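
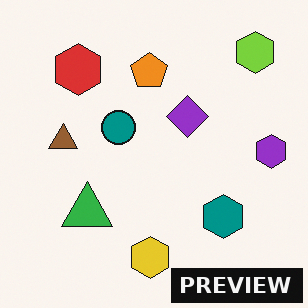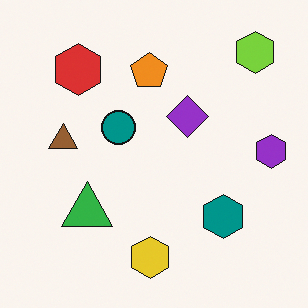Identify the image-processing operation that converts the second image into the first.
This is the original image watermarked with the text "PREVIEW" in the lower-right corner.

A dark label reading "PREVIEW" appears in the lower-right corner.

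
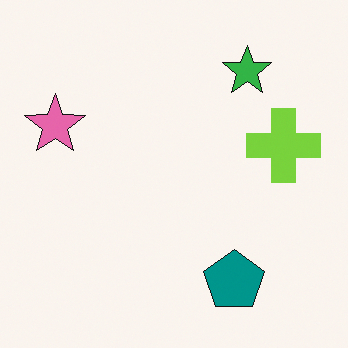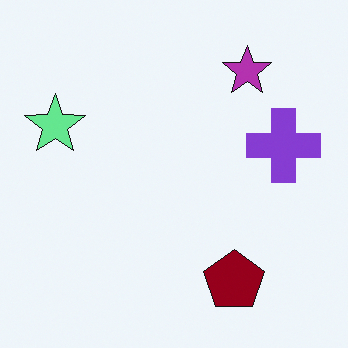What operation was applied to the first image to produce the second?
It was hue-shifted by a large amount.

Every shape's color has rotated by the same amount around the hue wheel — a uniform hue shift.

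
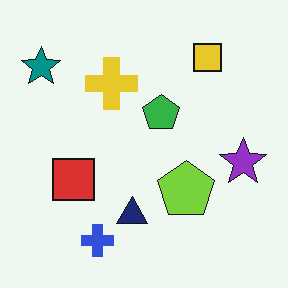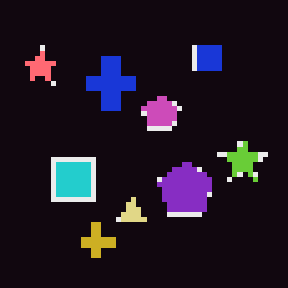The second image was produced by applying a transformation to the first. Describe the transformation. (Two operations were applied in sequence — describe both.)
The transformation is: color-inverted (negative), then lightly pixelated (a mild mosaic effect).

The light background has become dark and every shape's color is its complement — a photographic negative. Shapes are reduced to large square blocks; fine edges and outlines are lost — a downscale-then-upscale (mosaic) effect.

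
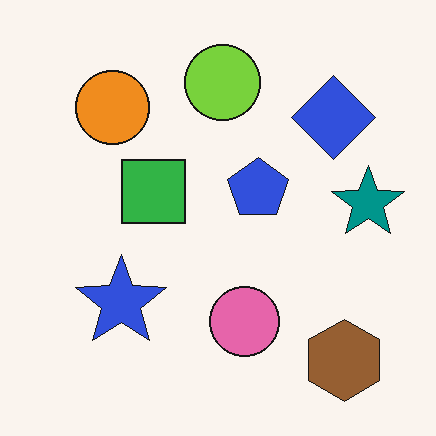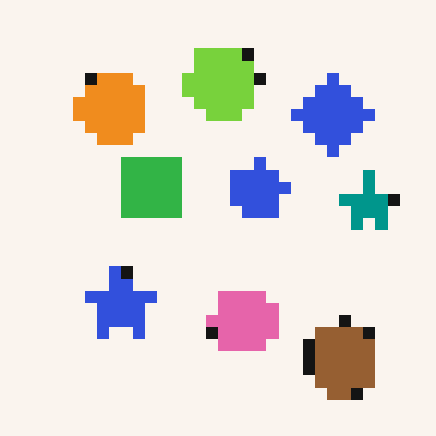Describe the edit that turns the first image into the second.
The transformation is: heavily pixelated into large blocks.

Shapes are reduced to large square blocks; fine edges and outlines are lost — a downscale-then-upscale (mosaic) effect.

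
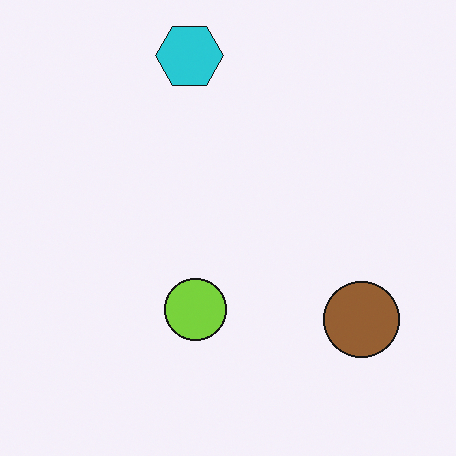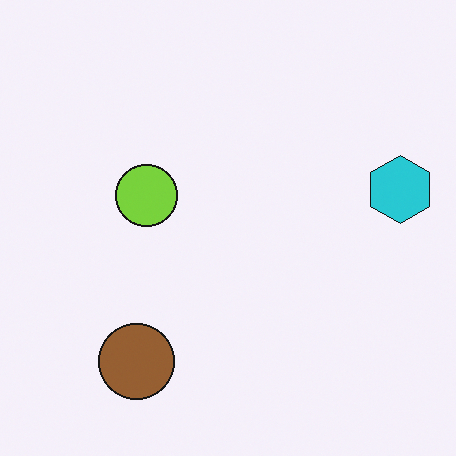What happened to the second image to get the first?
Rotated 90° counter-clockwise.

The cyan hexagon sits in the right of the second image and the top of the first — consistent with a whole-image 90° counter-clockwise rotation.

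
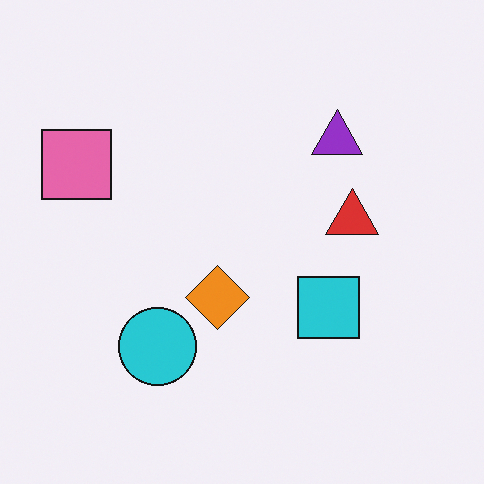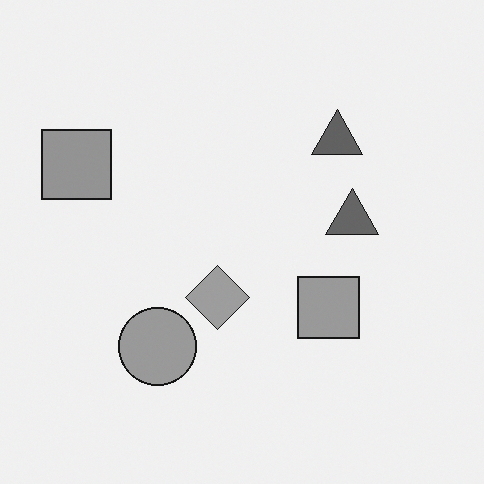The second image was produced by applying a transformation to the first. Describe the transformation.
The transformation is: converted to grayscale.

All color is removed — every shape is now a shade of grey.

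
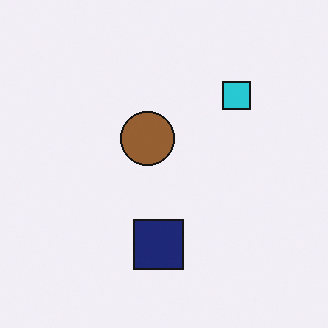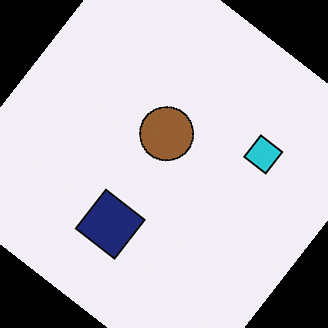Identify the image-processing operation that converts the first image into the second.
This is the original image rotated clockwise by a large amount — several tens of degrees.

Every shape is tilted by the same angle and the image corners show triangular fill wedges — a whole-image rotation by a non-right angle.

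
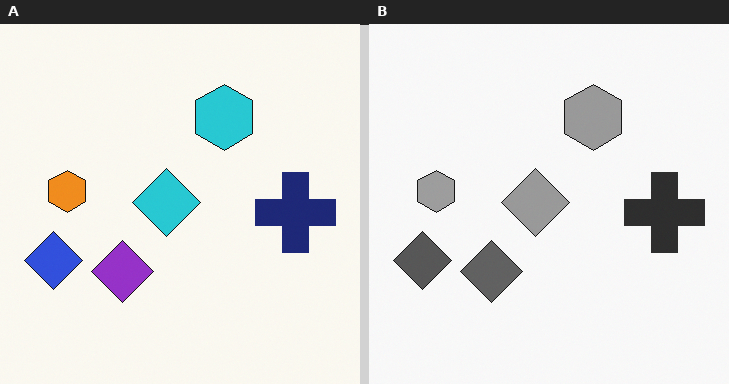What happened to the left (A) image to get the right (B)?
The right (B) image is the left (A) converted to grayscale.

All color is removed — every shape is now a shade of grey.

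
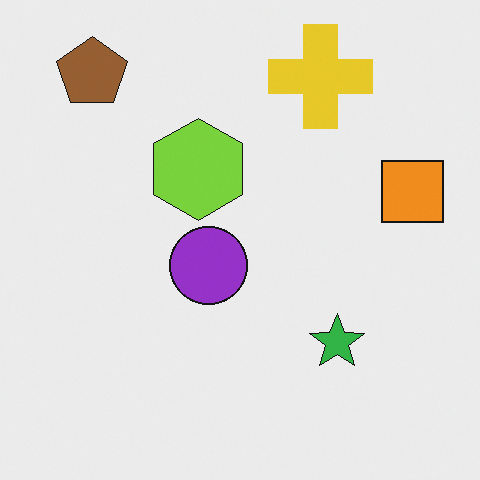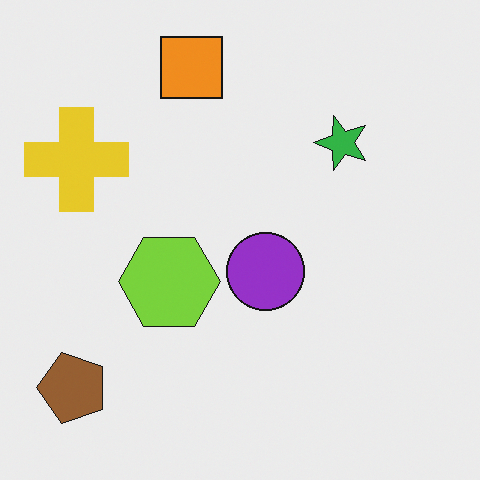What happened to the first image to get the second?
This is the original image rotated 90° counter-clockwise.

The brown pentagon sits in the top-left of the first image and the bottom-left of the second — consistent with a whole-image 90° counter-clockwise rotation.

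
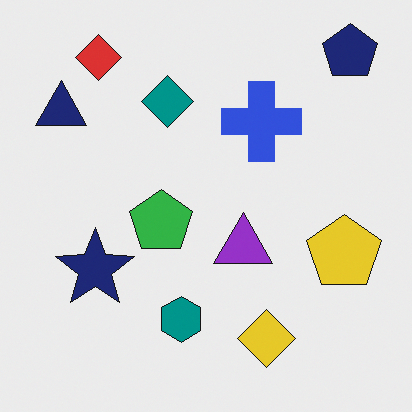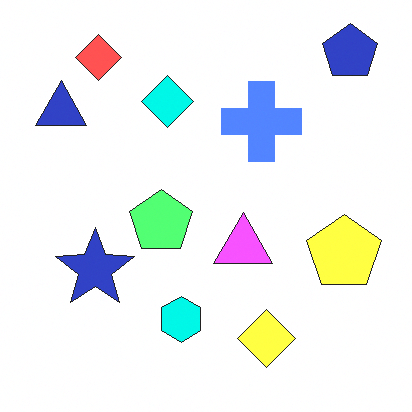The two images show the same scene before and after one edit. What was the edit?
It was noticeably brightened.

Every pixel — background and shapes alike — is uniformly brightened.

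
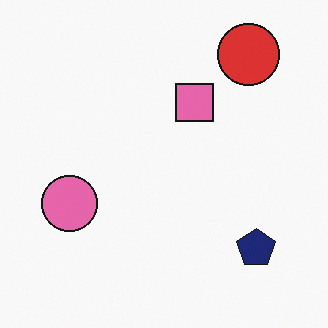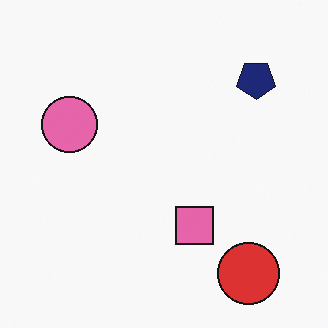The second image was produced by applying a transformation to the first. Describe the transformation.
It was flipped vertically (top ↔ bottom).

The red circle is in the top-right of the first image and the bottom-right of the second — shapes on opposite sides of the horizontal midline have swapped in a mirror flip.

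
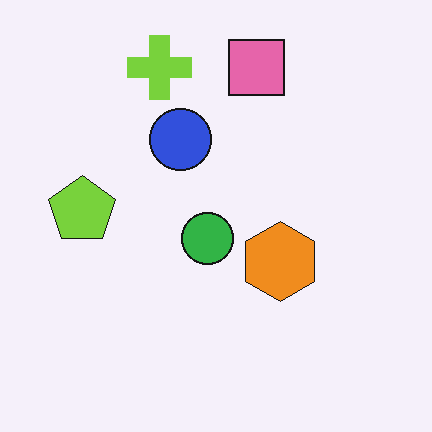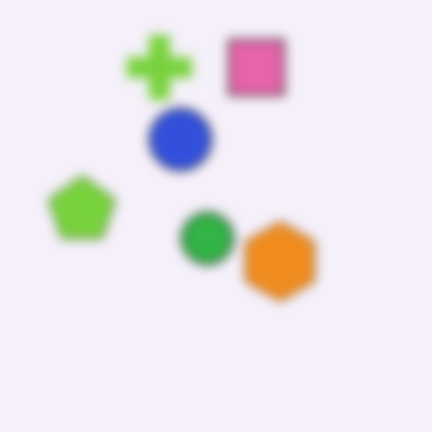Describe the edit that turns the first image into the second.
Strongly gaussian-blurred.

Shape edges and outlines are uniformly softened across the whole image.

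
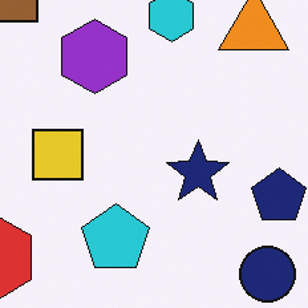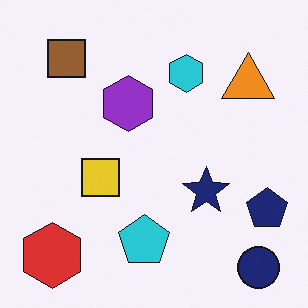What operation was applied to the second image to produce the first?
This is the original image cropped slightly and scaled back up.

The visible shapes are larger and the field of view is narrower; shapes near the original edges may be partly or wholly outside the frame — a crop-and-rescale.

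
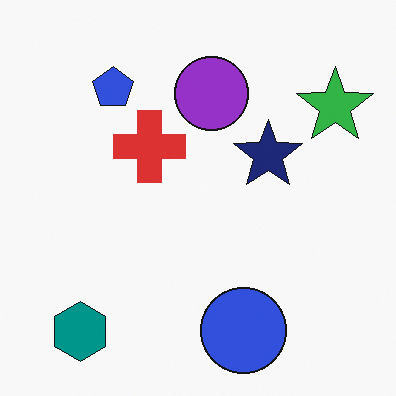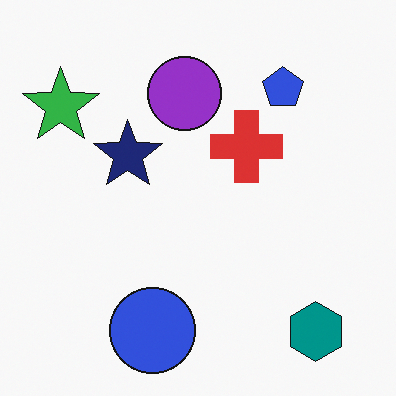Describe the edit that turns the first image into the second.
The second image is the first flipped horizontally (left ↔ right).

The green star is in the top-right of the first image and the top-left of the second — shapes on opposite sides of the vertical midline have swapped in a mirror flip.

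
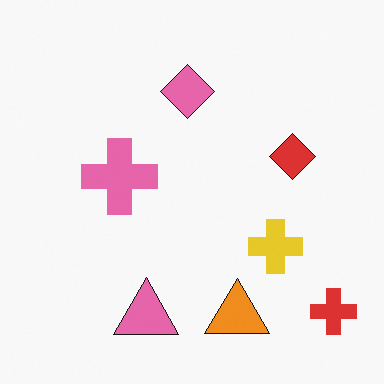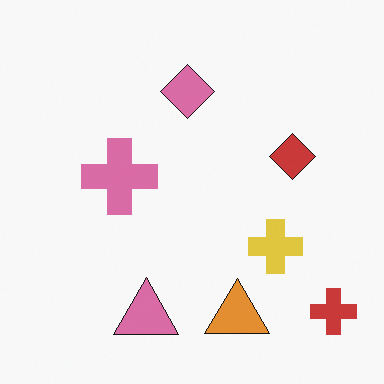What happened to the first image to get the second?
The image was slightly desaturated.

All colors are more muted and greyish — a global saturation change.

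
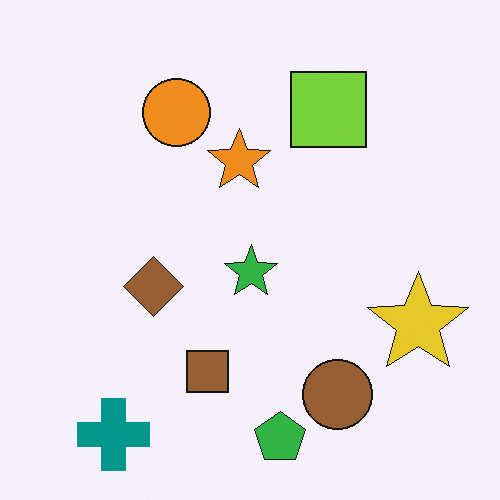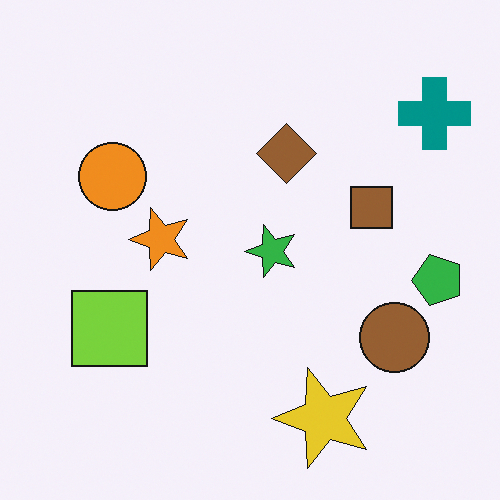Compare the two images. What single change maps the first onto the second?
The image was transposed (reflected across the top-left ↔ bottom-right diagonal).

Shapes have swapped their row and column positions — what was in the top-right is now in the bottom-left — a diagonal reflection.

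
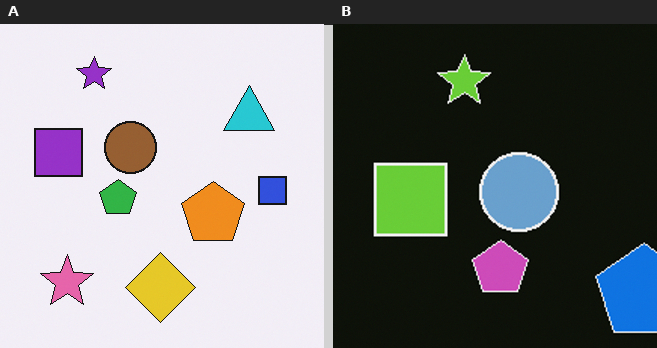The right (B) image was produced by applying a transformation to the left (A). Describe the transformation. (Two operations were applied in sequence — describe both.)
Cropped to a modestly smaller region and rescaled, then color-inverted (negative).

The visible shapes are larger and the field of view is narrower; shapes near the original edges may be partly or wholly outside the frame — a crop-and-rescale. The light background has become dark and every shape's color is its complement — a photographic negative.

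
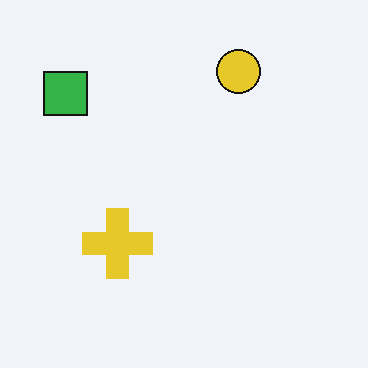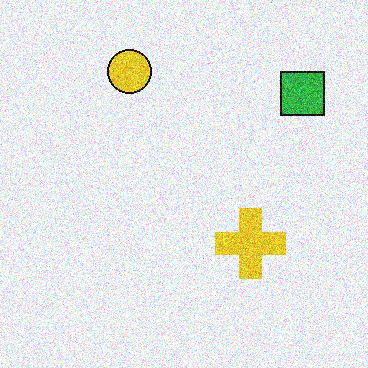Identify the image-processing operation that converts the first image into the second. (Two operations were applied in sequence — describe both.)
The second image is the first degraded with a thick layer of grain, then flipped horizontally (left ↔ right).

Random speckle covers the whole image, including the flat background. The green square is in the top-left of the first image and the top-right of the second — shapes on opposite sides of the vertical midline have swapped in a mirror flip.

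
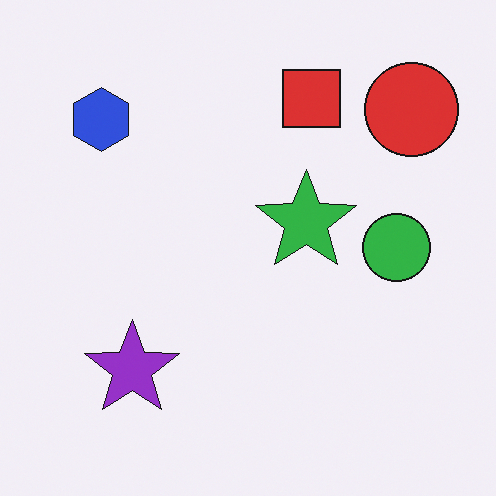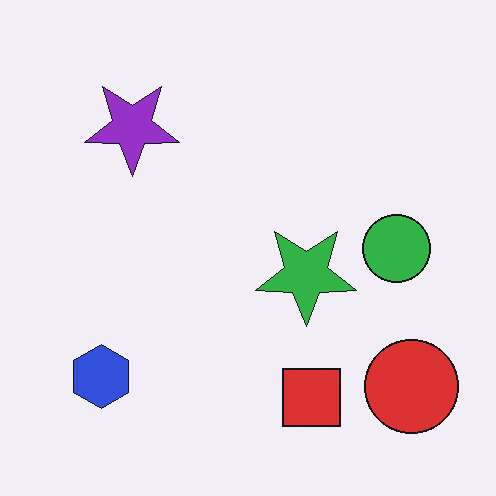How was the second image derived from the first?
This is the original image flipped vertically (top ↔ bottom).

The red square is in the top of the first image and the bottom of the second — shapes on opposite sides of the horizontal midline have swapped in a mirror flip.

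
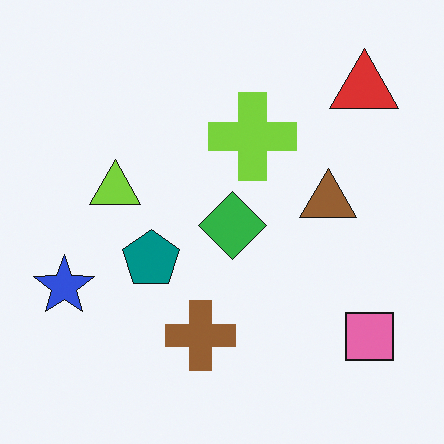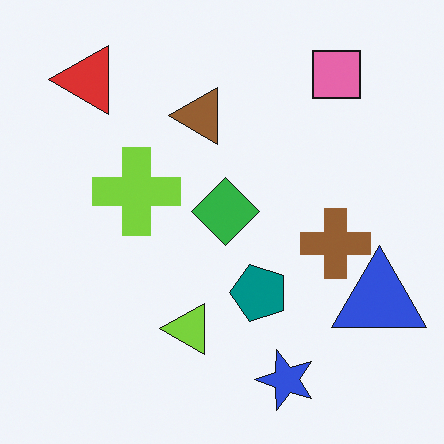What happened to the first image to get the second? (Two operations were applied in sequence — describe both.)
It was rotated 90° counter-clockwise, then overlaid with an additional blue triangle.

The red triangle sits in the top-right of the first image and the top-left of the second — consistent with a whole-image 90° counter-clockwise rotation. A blue triangle appears in the second image that is absent from the first.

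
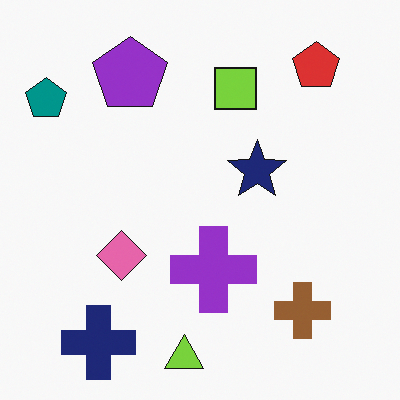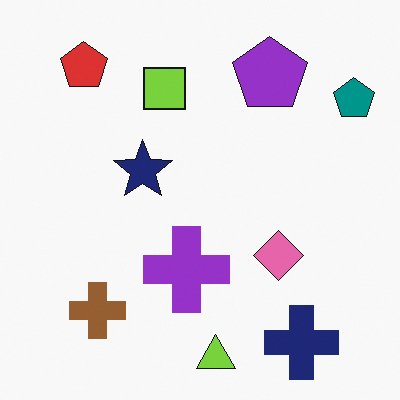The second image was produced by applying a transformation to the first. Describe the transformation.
The second image is the first flipped horizontally (left ↔ right).

The teal pentagon is in the top-left of the first image and the top-right of the second — shapes on opposite sides of the vertical midline have swapped in a mirror flip.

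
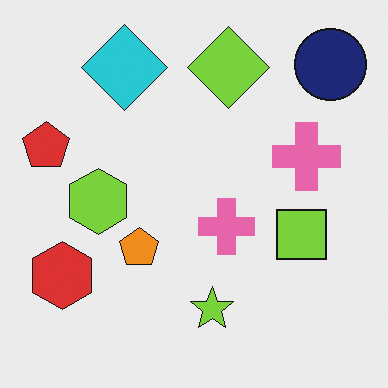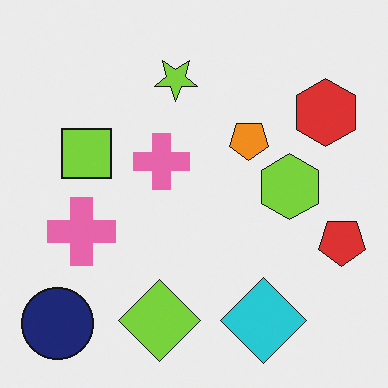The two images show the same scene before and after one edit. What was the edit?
The image was rotated 180°.

The navy circle sits in the top-right of the first image and the bottom-left of the second — consistent with a whole-image 180° rotation.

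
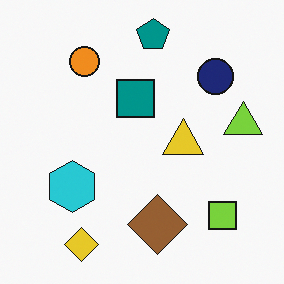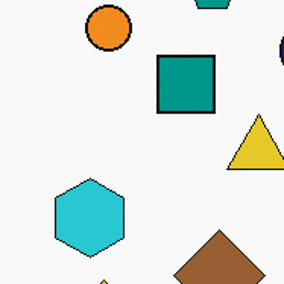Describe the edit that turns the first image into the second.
The image was cropped to a modestly smaller region and rescaled.

The visible shapes are larger and the field of view is narrower; shapes near the original edges may be partly or wholly outside the frame — a crop-and-rescale.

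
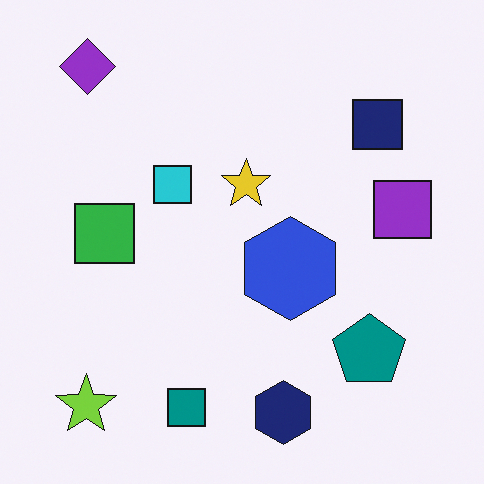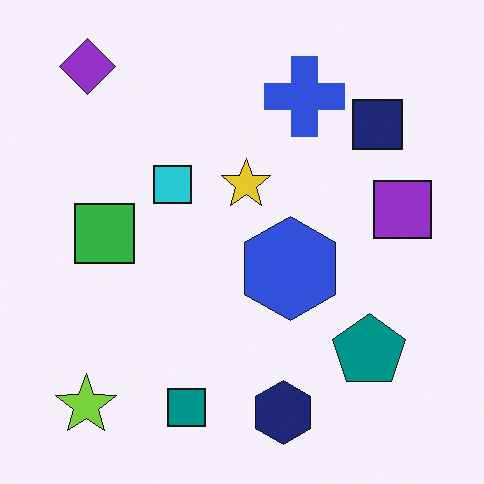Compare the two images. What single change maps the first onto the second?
The second image is the first overlaid with an additional blue cross.

A blue cross appears in the second image that is absent from the first.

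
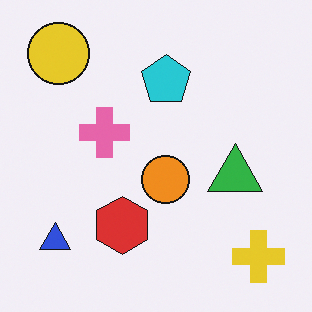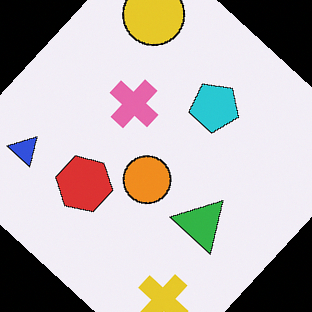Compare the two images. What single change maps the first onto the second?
It was rotated clockwise by a large amount — several tens of degrees.

Every shape is tilted by the same angle and the image corners show triangular fill wedges — a whole-image rotation by a non-right angle.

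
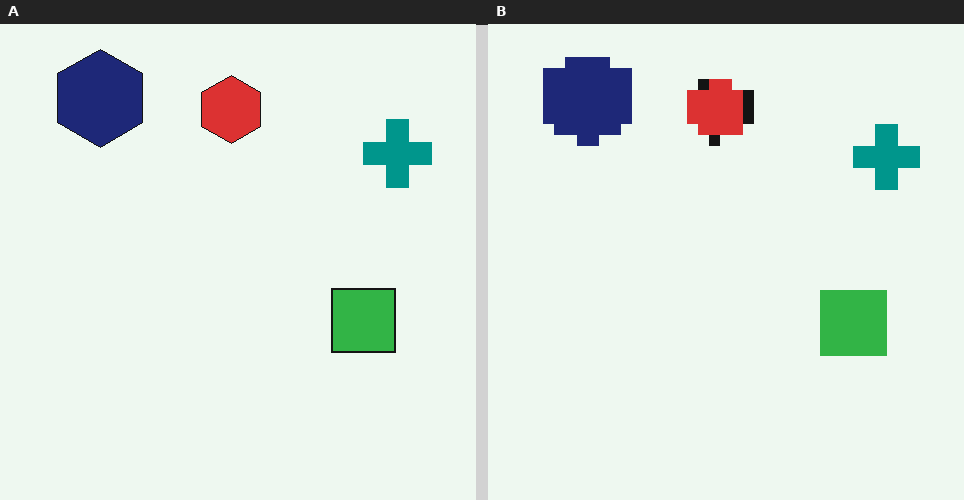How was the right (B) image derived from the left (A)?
The image was heavily pixelated into large blocks.

Shapes are reduced to large square blocks; fine edges and outlines are lost — a downscale-then-upscale (mosaic) effect.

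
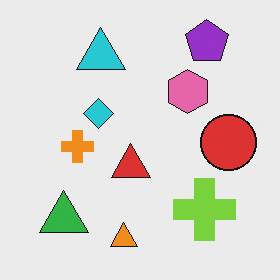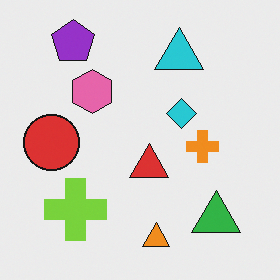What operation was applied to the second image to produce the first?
This is the original image flipped horizontally (left ↔ right).

The red circle is in the left of the second image and the right of the first — shapes on opposite sides of the vertical midline have swapped in a mirror flip.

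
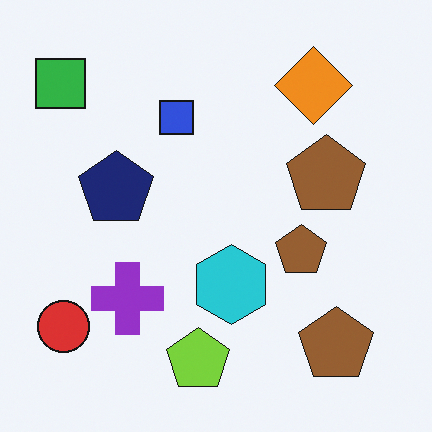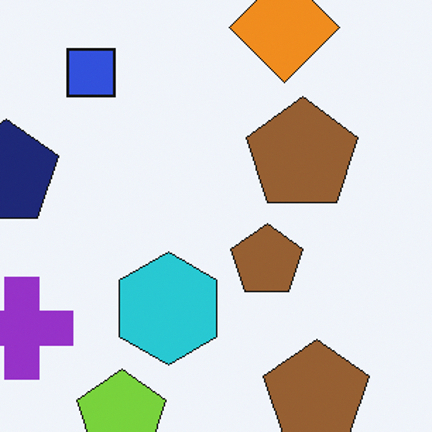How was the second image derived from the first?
The transformation is: cropped slightly and scaled back up.

The visible shapes are larger and the field of view is narrower; shapes near the original edges may be partly or wholly outside the frame — a crop-and-rescale.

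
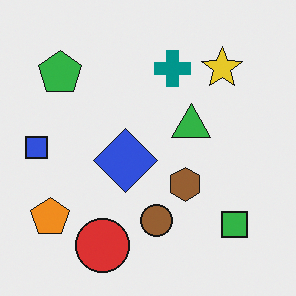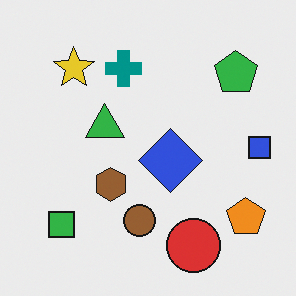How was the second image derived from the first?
The transformation is: flipped horizontally (left ↔ right).

The blue square is in the left of the first image and the right of the second — shapes on opposite sides of the vertical midline have swapped in a mirror flip.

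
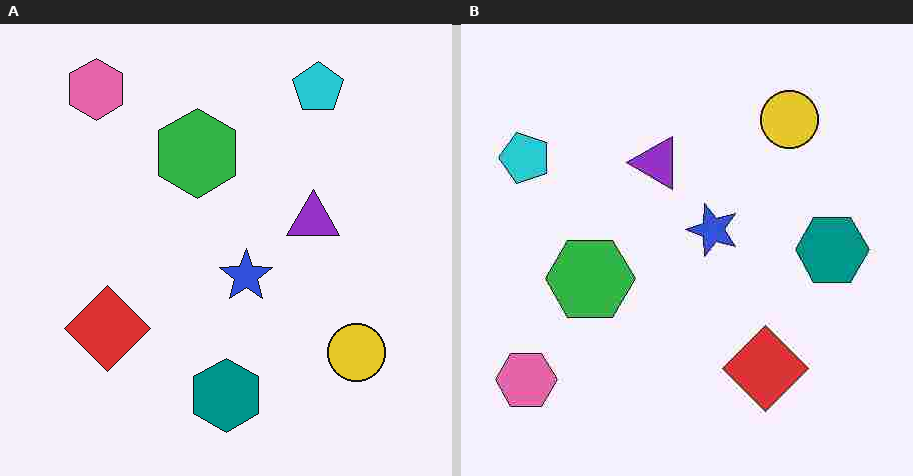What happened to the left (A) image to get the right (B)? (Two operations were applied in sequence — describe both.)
The right (B) image is the left (A) rotated 90° counter-clockwise, then heavily JPEG-compressed with obvious blocking artifacts.

The pink hexagon sits in the top-left of the left (A) image and the bottom-left of the right (B) — consistent with a whole-image 90° counter-clockwise rotation. Blocky 8×8 compression artifacts appear around shape edges and the flat background shows ringing — characteristic JPEG degradation.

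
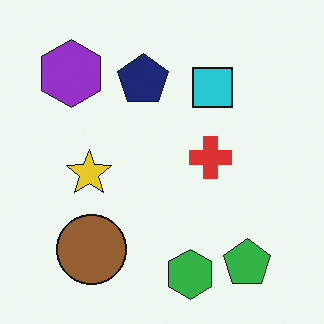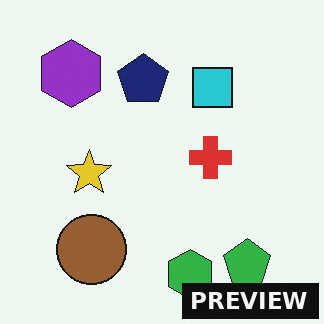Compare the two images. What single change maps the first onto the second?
The image was watermarked with the text "PREVIEW" in the lower-right corner.

A dark label reading "PREVIEW" appears in the lower-right corner.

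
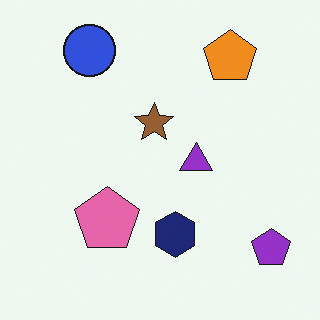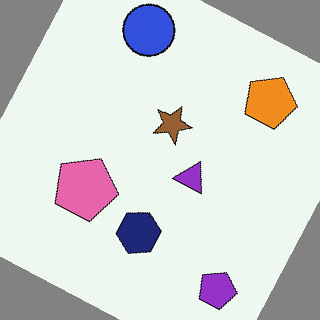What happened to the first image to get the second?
The transformation is: rotated clockwise by a moderate amount.

Every shape is tilted by the same angle and the image corners show triangular fill wedges — a whole-image rotation by a non-right angle.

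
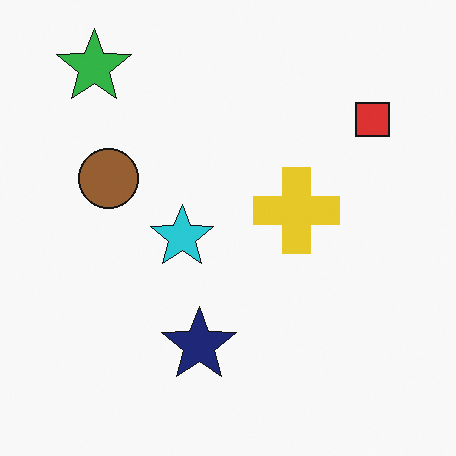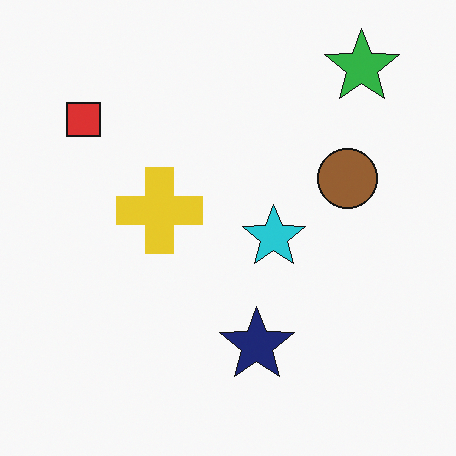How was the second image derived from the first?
Flipped horizontally (left ↔ right).

The red square is in the top-right of the first image and the top-left of the second — shapes on opposite sides of the vertical midline have swapped in a mirror flip.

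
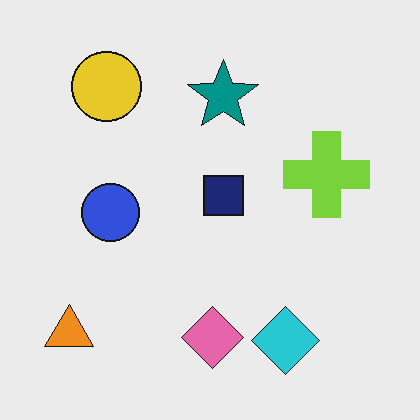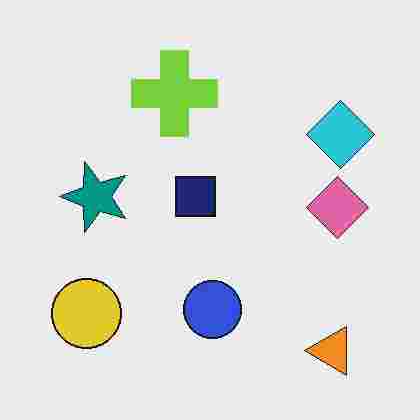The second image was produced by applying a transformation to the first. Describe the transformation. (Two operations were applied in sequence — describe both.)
The transformation is: degraded with heavy JPEG compression, then rotated 90° counter-clockwise.

Blocky 8×8 compression artifacts appear around shape edges and the flat background shows ringing — characteristic JPEG degradation. The orange triangle sits in the bottom-left of the first image and the bottom-right of the second — consistent with a whole-image 90° counter-clockwise rotation.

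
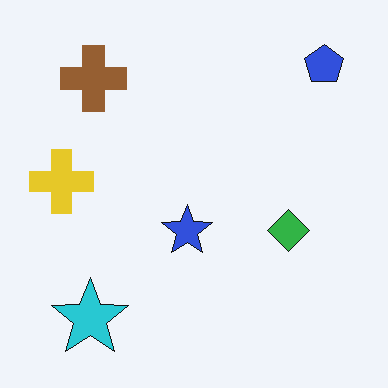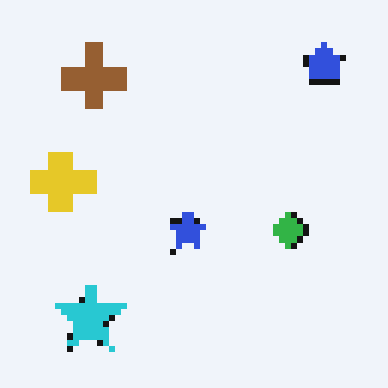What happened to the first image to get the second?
The second image is the first pixelated into visible square blocks.

Shapes are reduced to large square blocks; fine edges and outlines are lost — a downscale-then-upscale (mosaic) effect.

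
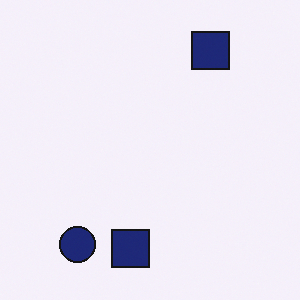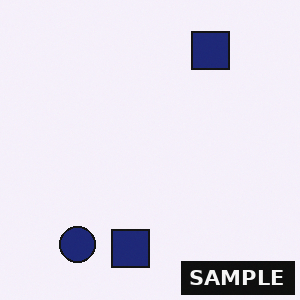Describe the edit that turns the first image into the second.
This is the original image watermarked with the text "SAMPLE" in the lower-right corner.

A dark label reading "SAMPLE" appears in the lower-right corner.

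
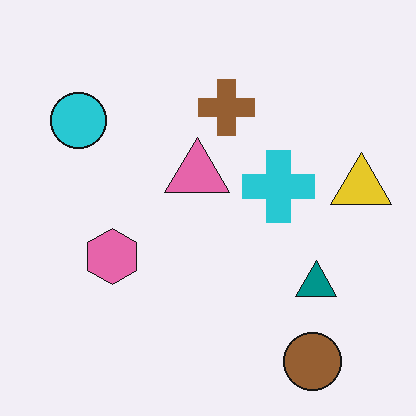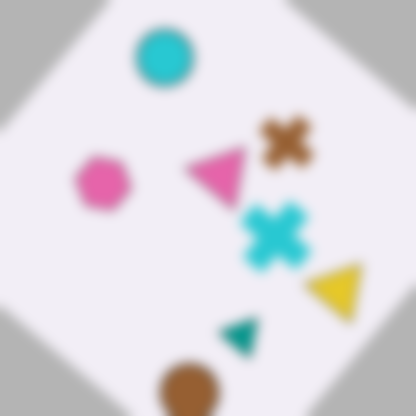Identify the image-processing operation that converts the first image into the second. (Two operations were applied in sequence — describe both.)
Rotated clockwise by a large amount — several tens of degrees, then heavily blurred.

Every shape is tilted by the same angle and the image corners show triangular fill wedges — a whole-image rotation by a non-right angle. Shape edges and outlines are uniformly softened across the whole image.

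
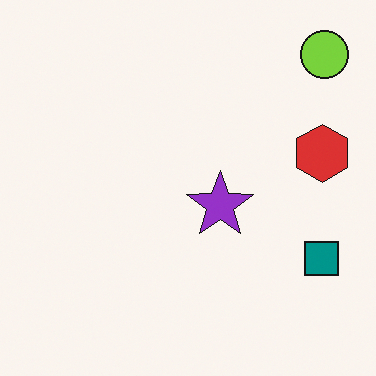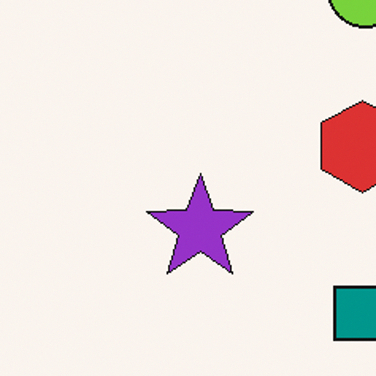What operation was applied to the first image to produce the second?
The transformation is: cropped to a modestly smaller region and rescaled.

The visible shapes are larger and the field of view is narrower; shapes near the original edges may be partly or wholly outside the frame — a crop-and-rescale.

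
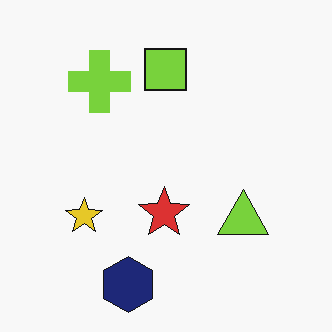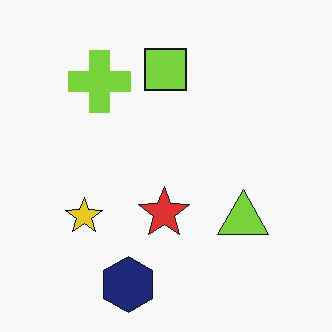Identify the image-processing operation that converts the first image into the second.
Given moderate JPEG compression.

Blocky 8×8 compression artifacts appear around shape edges and the flat background shows ringing — characteristic JPEG degradation.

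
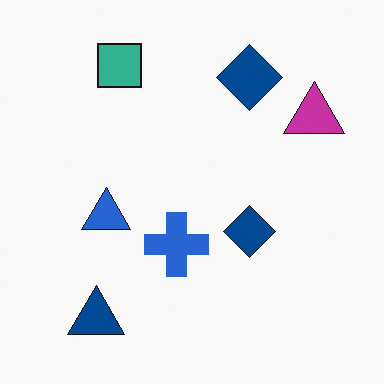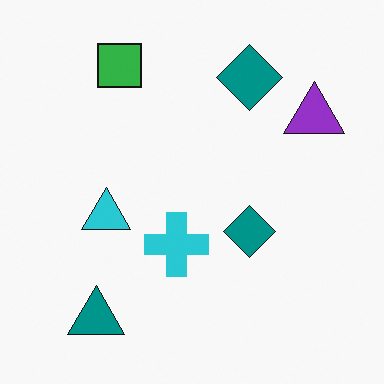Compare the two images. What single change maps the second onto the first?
The transformation is: hue-shifted by a small amount.

Every shape's color has rotated by the same amount around the hue wheel — a uniform hue shift.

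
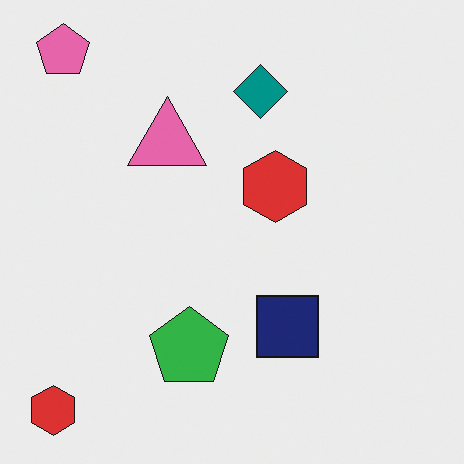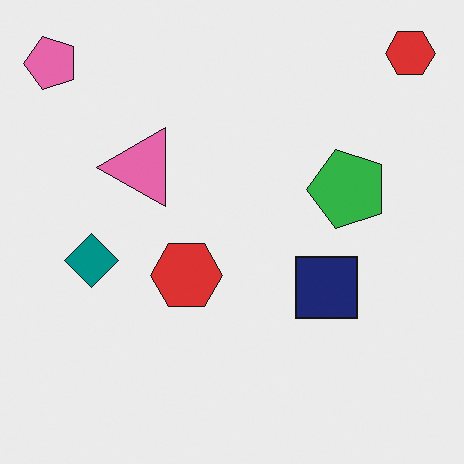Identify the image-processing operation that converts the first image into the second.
This is the original image transposed (reflected across the top-left ↔ bottom-right diagonal).

Shapes have swapped their row and column positions — what was in the top-right is now in the bottom-left — a diagonal reflection.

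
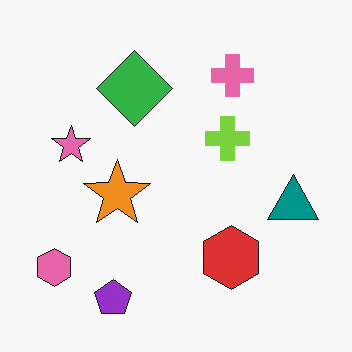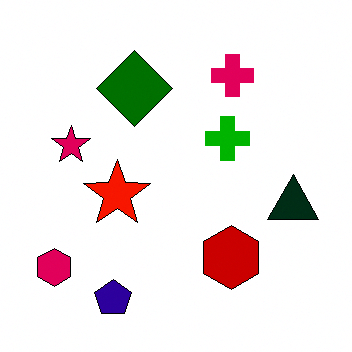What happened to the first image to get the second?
The transformation is: given much higher contrast.

Tones are pushed away from mid-grey across the whole image — a global contrast change.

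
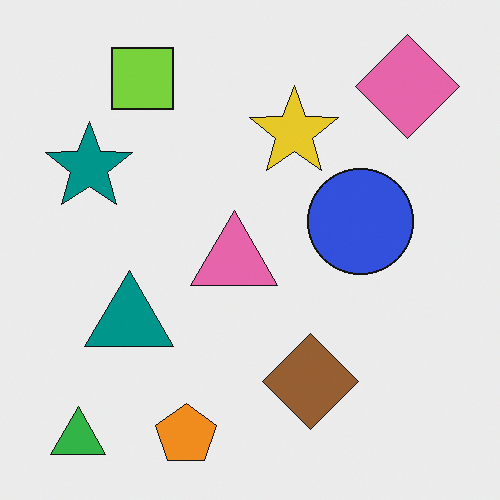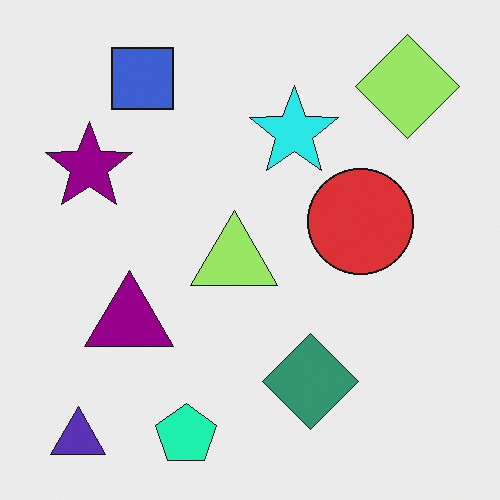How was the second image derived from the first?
Hue-shifted through roughly a third of the color wheel.

Every shape's color has rotated by the same amount around the hue wheel — a uniform hue shift.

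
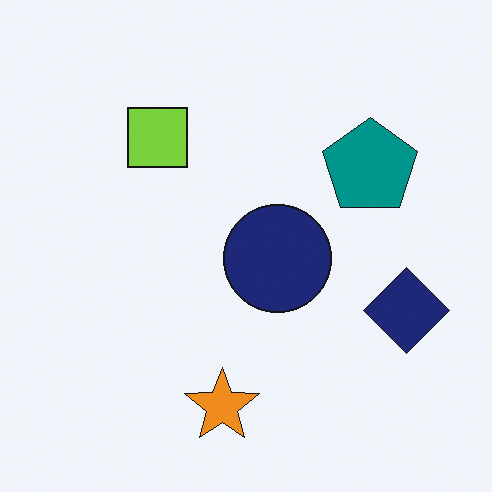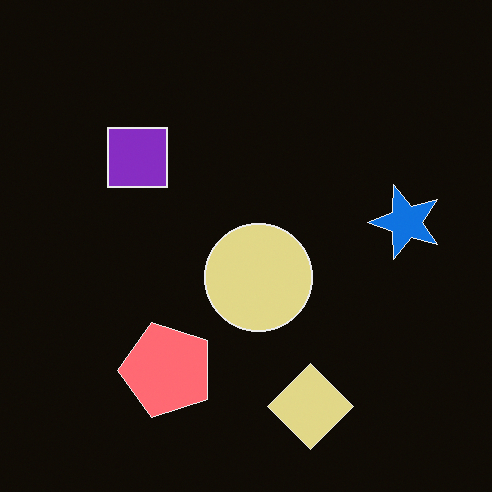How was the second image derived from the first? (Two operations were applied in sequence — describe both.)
This is the original image transposed (reflected across the top-left ↔ bottom-right diagonal), then color-inverted (negative).

Shapes have swapped their row and column positions — what was in the top-right is now in the bottom-left — a diagonal reflection. The light background has become dark and every shape's color is its complement — a photographic negative.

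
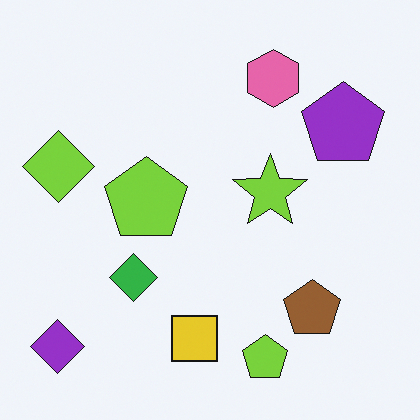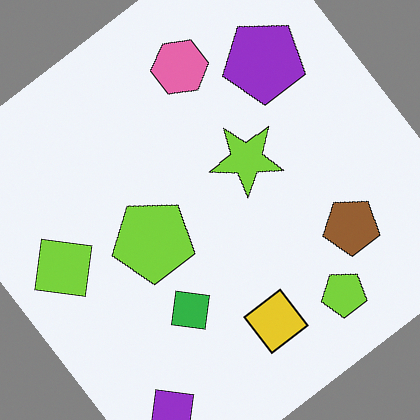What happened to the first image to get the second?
The transformation is: rotated counter-clockwise by a large amount — several tens of degrees.

Every shape is tilted by the same angle and the image corners show triangular fill wedges — a whole-image rotation by a non-right angle.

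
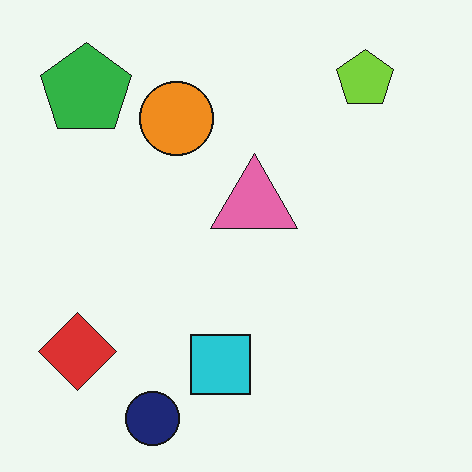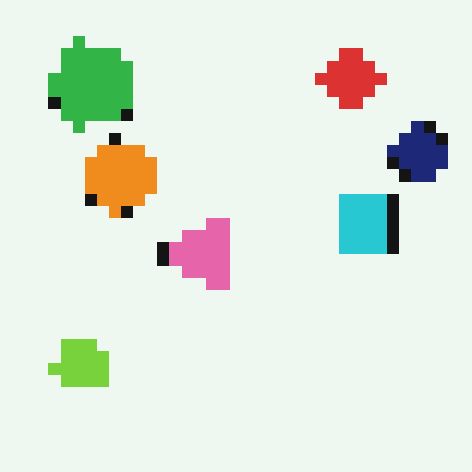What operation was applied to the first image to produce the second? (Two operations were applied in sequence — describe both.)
The second image is the first transposed (reflected across the top-left ↔ bottom-right diagonal), then coarsely pixelated.

Shapes have swapped their row and column positions — what was in the top-right is now in the bottom-left — a diagonal reflection. Shapes are reduced to large square blocks; fine edges and outlines are lost — a downscale-then-upscale (mosaic) effect.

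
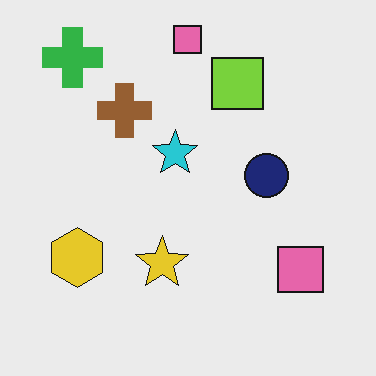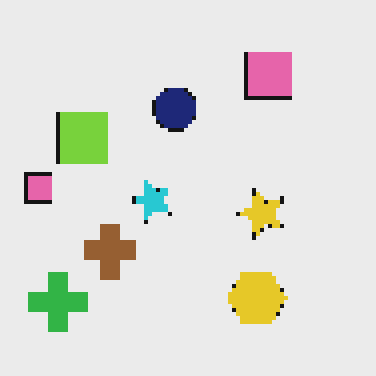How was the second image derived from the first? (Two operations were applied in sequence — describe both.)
Rotated 90° counter-clockwise, then lightly pixelated (a mild mosaic effect).

The green cross sits in the top-left of the first image and the bottom-left of the second — consistent with a whole-image 90° counter-clockwise rotation. Shapes are reduced to large square blocks; fine edges and outlines are lost — a downscale-then-upscale (mosaic) effect.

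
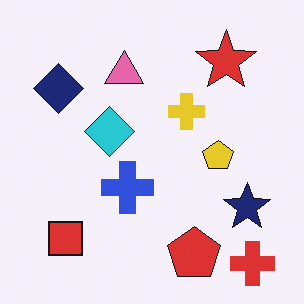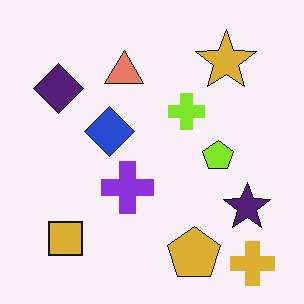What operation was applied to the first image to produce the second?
This is the original image hue-shifted slightly.

Every shape's color has rotated by the same amount around the hue wheel — a uniform hue shift.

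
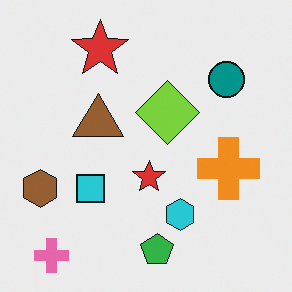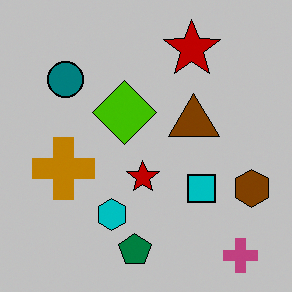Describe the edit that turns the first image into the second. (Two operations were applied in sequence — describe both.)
The second image is the first flipped horizontally (left ↔ right), then aggressively posterized.

The brown hexagon is in the left of the first image and the right of the second — shapes on opposite sides of the vertical midline have swapped in a mirror flip. Each flat color has snapped to a coarser quantized level — most visibly, the near-white background has dropped to a flat grey.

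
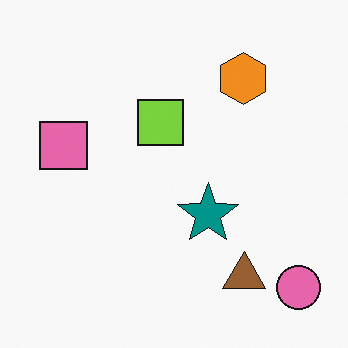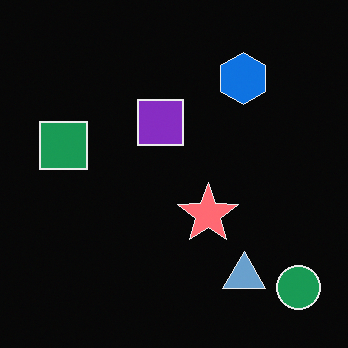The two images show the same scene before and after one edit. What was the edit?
It was color-inverted (negative).

The light background has become dark and every shape's color is its complement — a photographic negative.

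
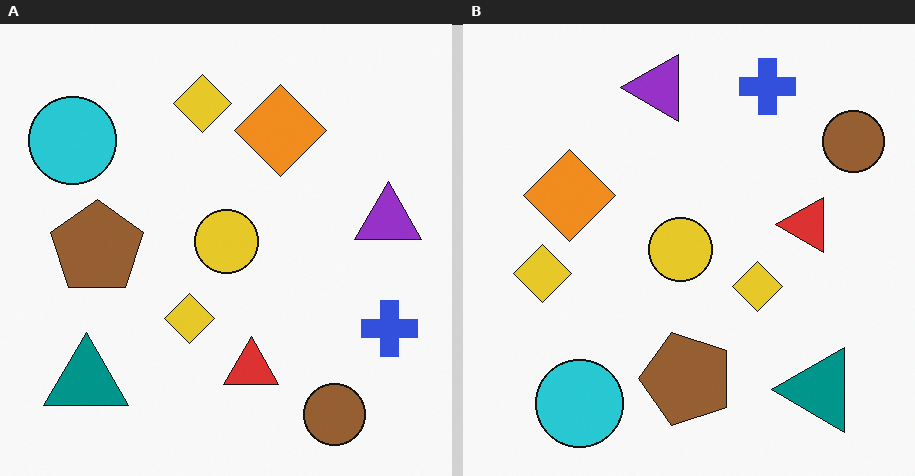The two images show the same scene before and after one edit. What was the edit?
The right (B) image is the left (A) rotated 90° counter-clockwise.

The brown circle sits in the bottom-right of the left (A) image and the top-right of the right (B) — consistent with a whole-image 90° counter-clockwise rotation.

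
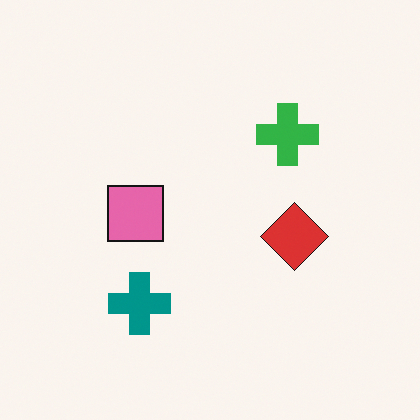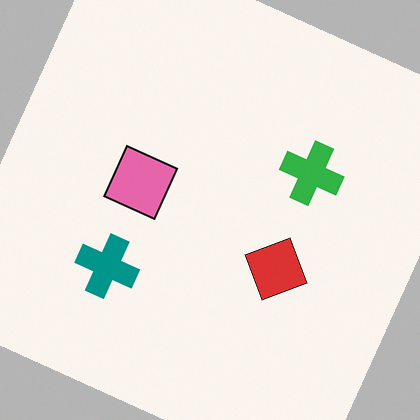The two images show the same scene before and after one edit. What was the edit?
The image was rotated clockwise by a clearly visible amount.

Every shape is tilted by the same angle and the image corners show triangular fill wedges — a whole-image rotation by a non-right angle.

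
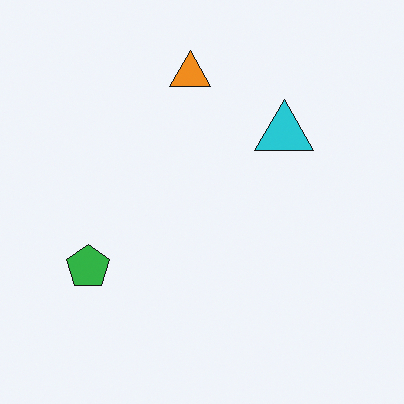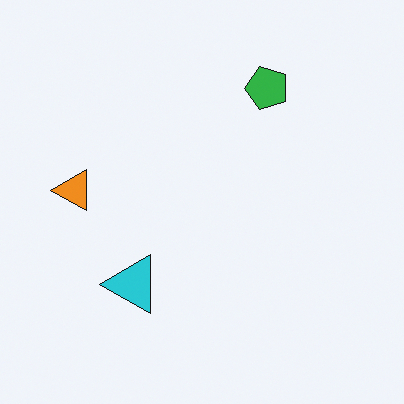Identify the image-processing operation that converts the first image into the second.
It was transposed (reflected across the top-left ↔ bottom-right diagonal).

Shapes have swapped their row and column positions — what was in the top-right is now in the bottom-left — a diagonal reflection.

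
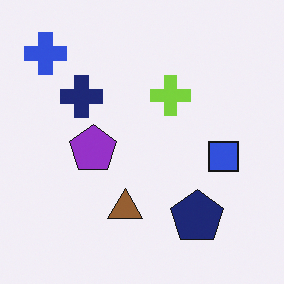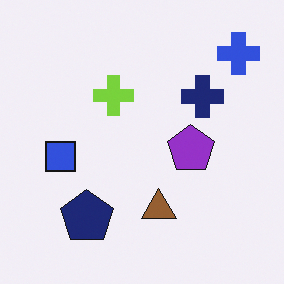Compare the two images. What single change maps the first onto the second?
This is the original image flipped horizontally (left ↔ right).

The blue cross is in the top-left of the first image and the top-right of the second — shapes on opposite sides of the vertical midline have swapped in a mirror flip.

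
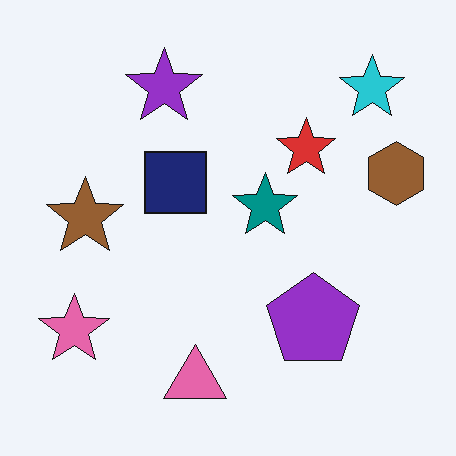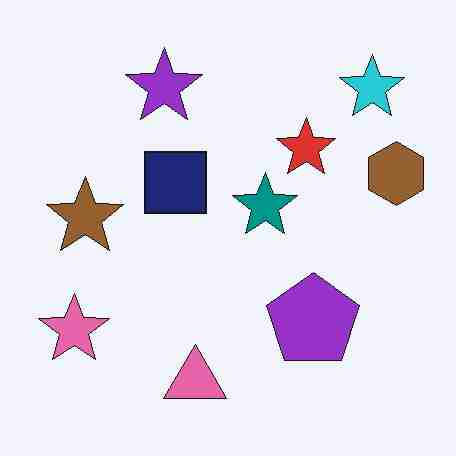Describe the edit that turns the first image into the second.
The image was degraded with heavy JPEG compression.

Blocky 8×8 compression artifacts appear around shape edges and the flat background shows ringing — characteristic JPEG degradation.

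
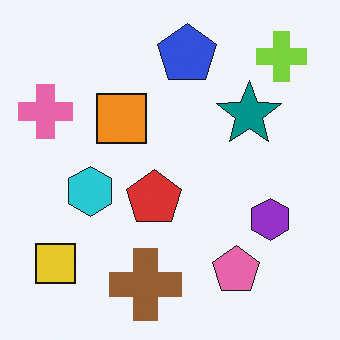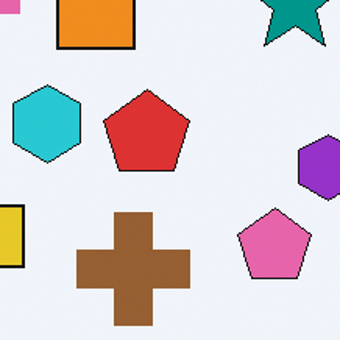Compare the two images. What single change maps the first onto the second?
The image was cropped to a modestly smaller region and rescaled.

The visible shapes are larger and the field of view is narrower; shapes near the original edges may be partly or wholly outside the frame — a crop-and-rescale.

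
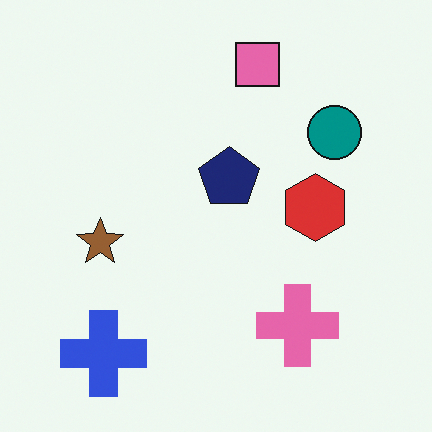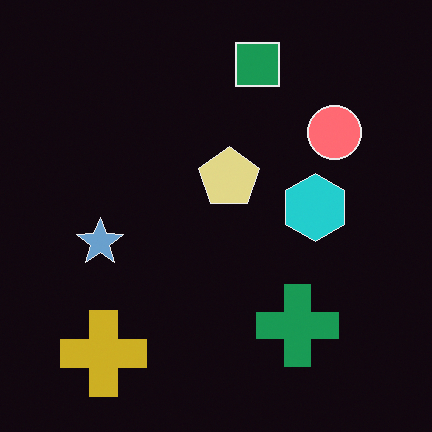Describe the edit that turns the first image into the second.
The second image is the first color-inverted (negative).

The light background has become dark and every shape's color is its complement — a photographic negative.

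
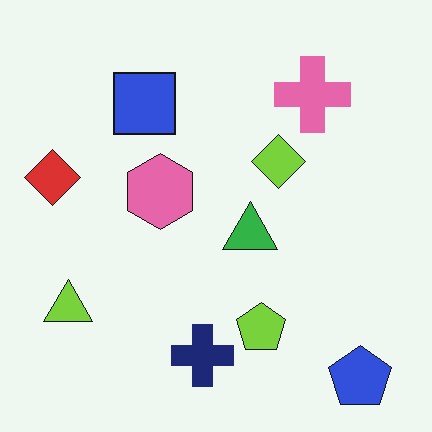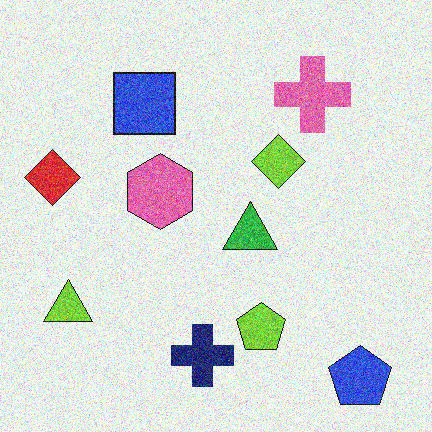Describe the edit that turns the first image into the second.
The second image is the first degraded with a thick layer of grain.

Random speckle covers the whole image, including the flat background.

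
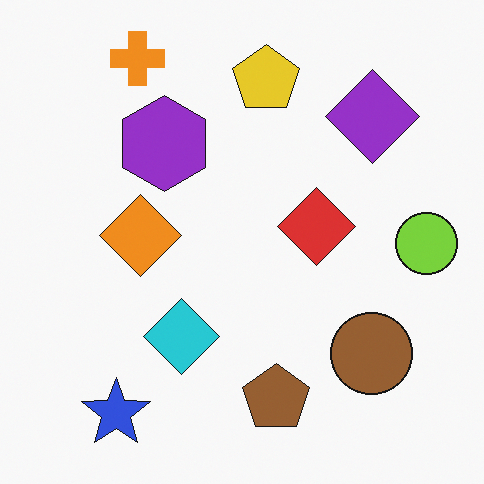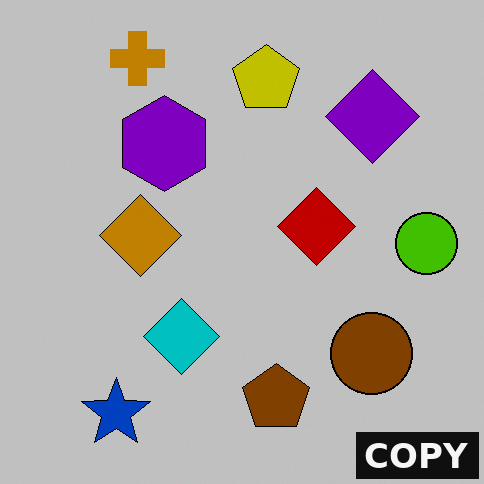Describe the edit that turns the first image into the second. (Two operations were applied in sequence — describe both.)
The image was aggressively posterized, then watermarked with the text "COPY" in the lower-right corner.

Each flat color has snapped to a coarser quantized level — most visibly, the near-white background has dropped to a flat grey. A dark label reading "COPY" appears in the lower-right corner.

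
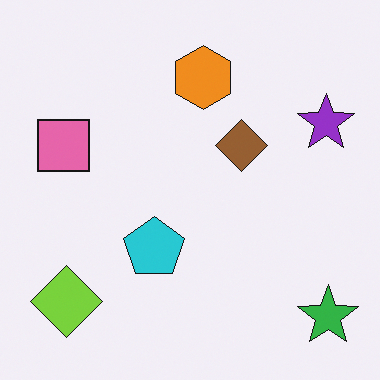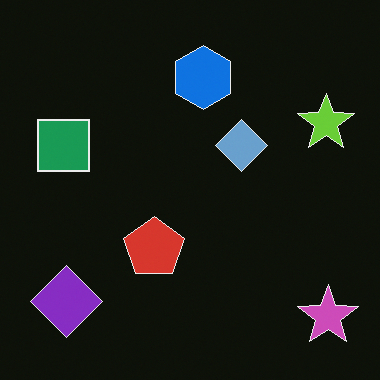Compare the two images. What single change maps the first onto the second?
It was color-inverted (negative).

The light background has become dark and every shape's color is its complement — a photographic negative.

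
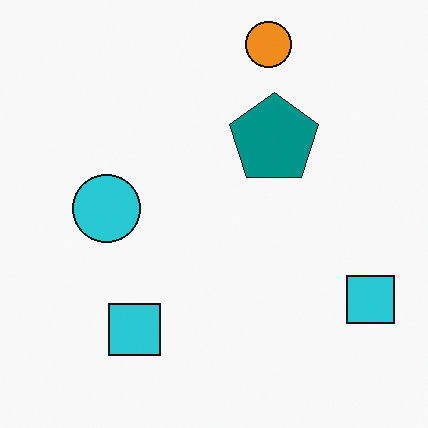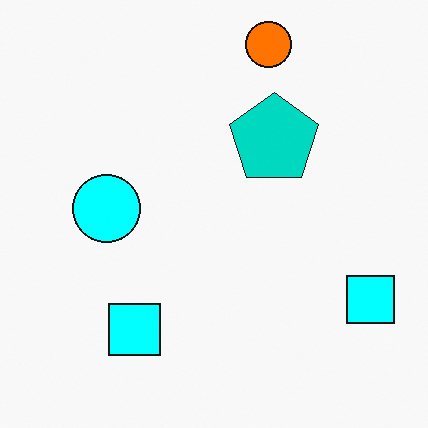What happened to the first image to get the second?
The image was heavily oversaturated.

All colors are more vivid — a global saturation change.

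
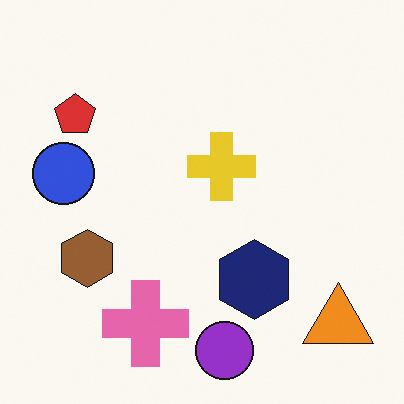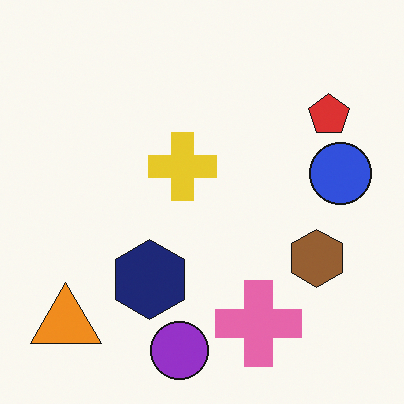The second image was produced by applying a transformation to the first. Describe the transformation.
It was flipped horizontally (left ↔ right).

The blue circle is in the left of the first image and the right of the second — shapes on opposite sides of the vertical midline have swapped in a mirror flip.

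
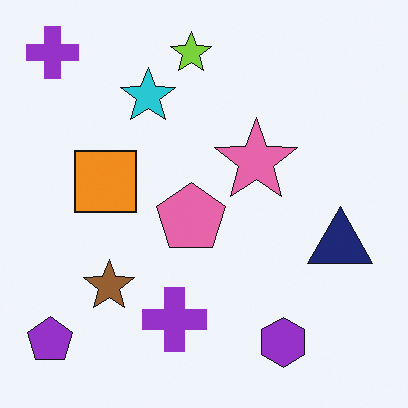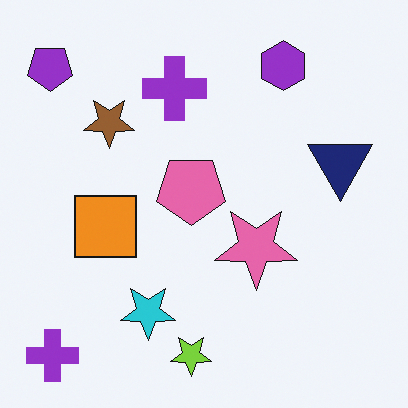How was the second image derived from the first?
Flipped vertically (top ↔ bottom).

The lime star is in the top of the first image and the bottom of the second — shapes on opposite sides of the horizontal midline have swapped in a mirror flip.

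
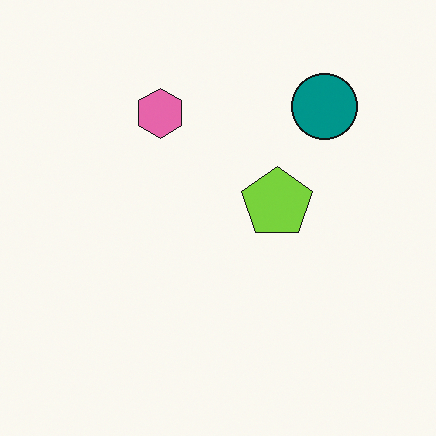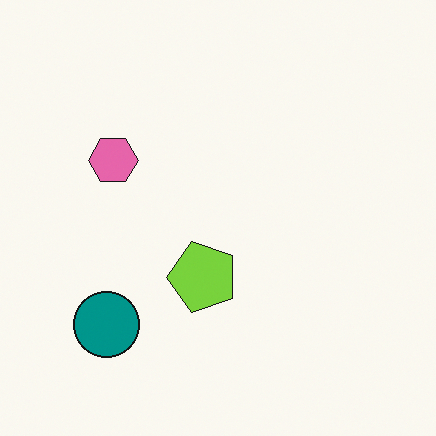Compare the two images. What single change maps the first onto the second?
The second image is the first transposed (reflected across the top-left ↔ bottom-right diagonal).

Shapes have swapped their row and column positions — what was in the top-right is now in the bottom-left — a diagonal reflection.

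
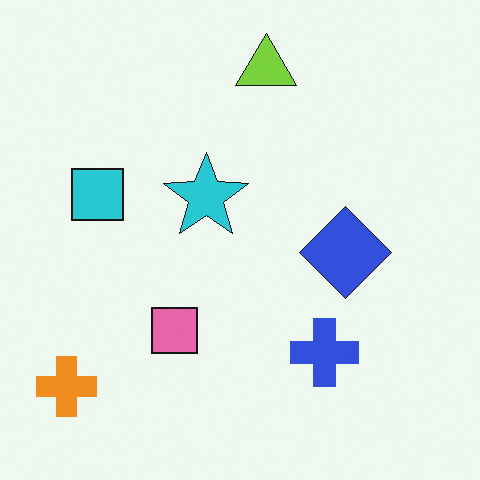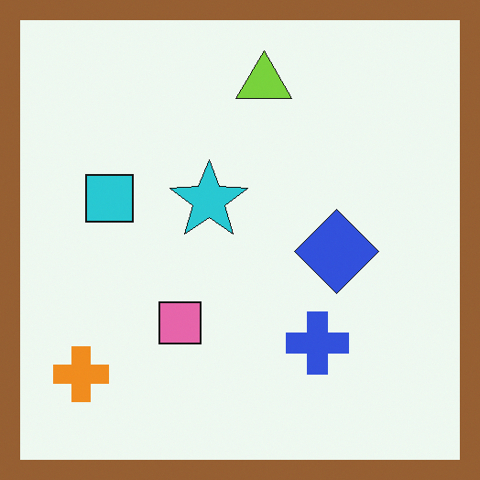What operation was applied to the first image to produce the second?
The transformation is: framed with a brown border.

A solid brown frame runs around the edge of the second image, with the content slightly shrunk inside it.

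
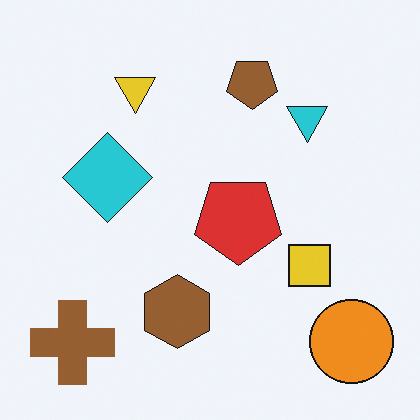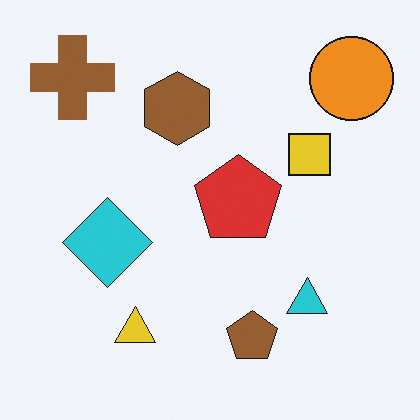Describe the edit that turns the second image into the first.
Flipped vertically (top ↔ bottom).

The brown cross is in the top-left of the second image and the bottom-left of the first — shapes on opposite sides of the horizontal midline have swapped in a mirror flip.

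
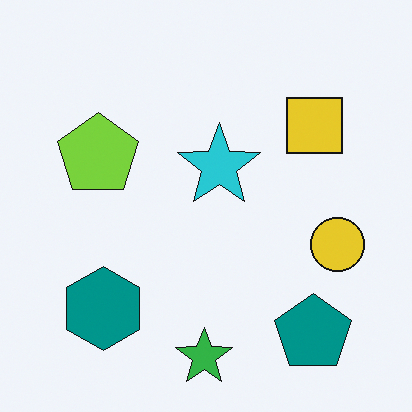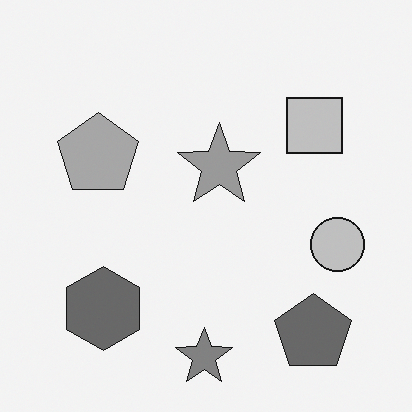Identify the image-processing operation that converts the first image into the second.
The image was converted to grayscale.

All color is removed — every shape is now a shade of grey.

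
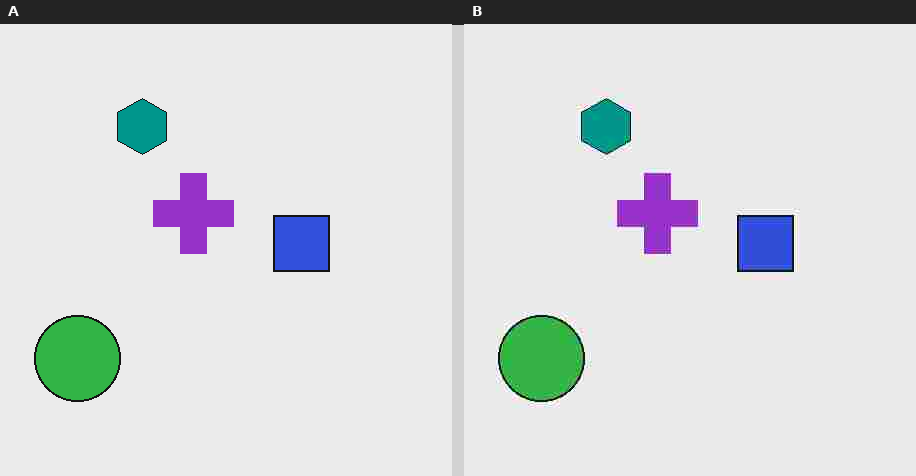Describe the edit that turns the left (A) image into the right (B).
This is the original image degraded with heavy JPEG compression.

Blocky 8×8 compression artifacts appear around shape edges and the flat background shows ringing — characteristic JPEG degradation.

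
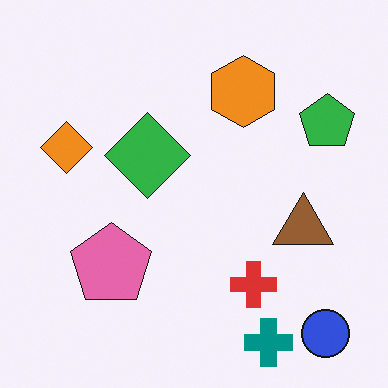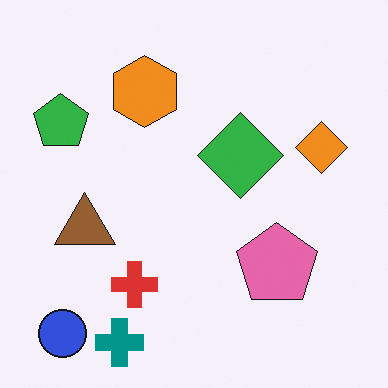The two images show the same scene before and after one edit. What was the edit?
The second image is the first flipped horizontally (left ↔ right).

The green pentagon is in the top-right of the first image and the top-left of the second — shapes on opposite sides of the vertical midline have swapped in a mirror flip.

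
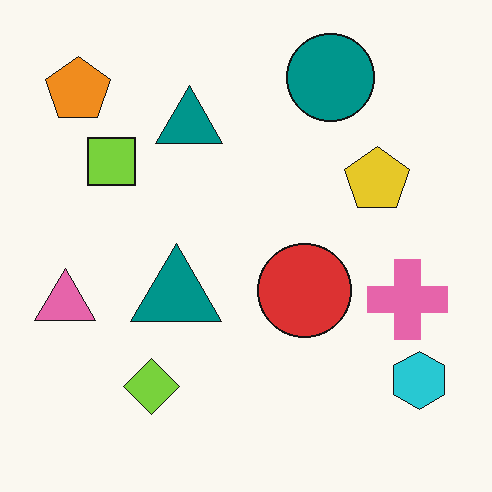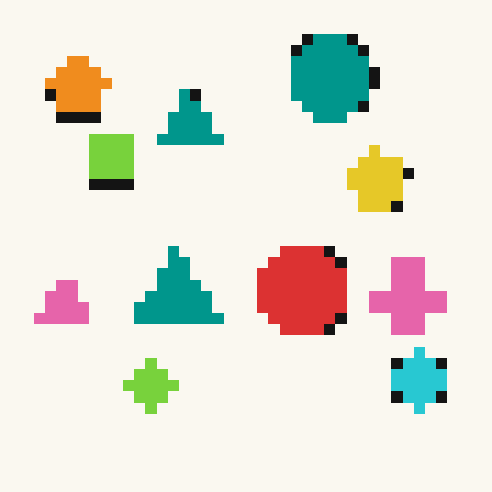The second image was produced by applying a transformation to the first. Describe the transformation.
The transformation is: coarsely pixelated.

Shapes are reduced to large square blocks; fine edges and outlines are lost — a downscale-then-upscale (mosaic) effect.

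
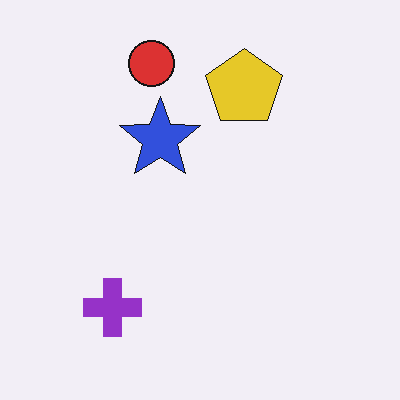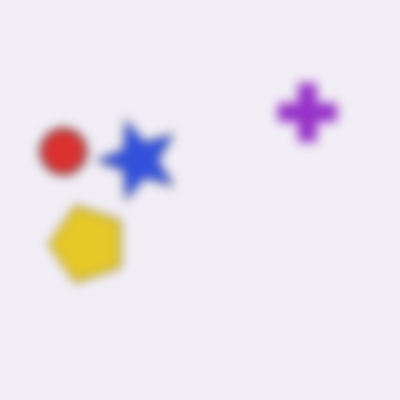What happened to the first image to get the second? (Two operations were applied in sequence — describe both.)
Heavily blurred, then transposed (reflected across the top-left ↔ bottom-right diagonal).

Shape edges and outlines are uniformly softened across the whole image. Shapes have swapped their row and column positions — what was in the top-right is now in the bottom-left — a diagonal reflection.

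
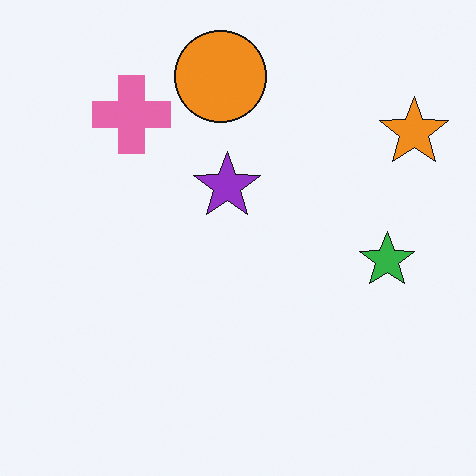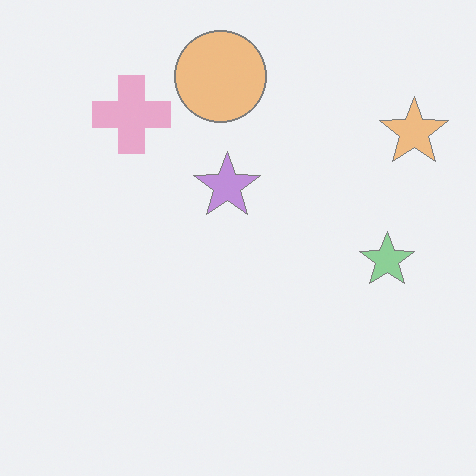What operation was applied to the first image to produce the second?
The transformation is: given much lower contrast.

Tones are pushed toward mid-grey across the whole image — a global contrast change.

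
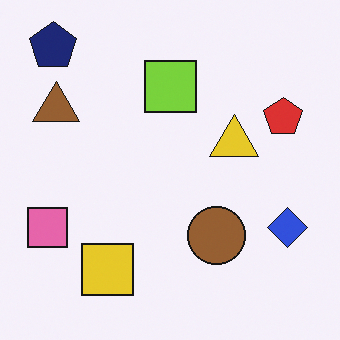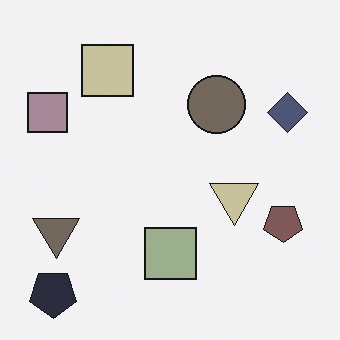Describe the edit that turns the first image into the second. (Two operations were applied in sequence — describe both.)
The transformation is: heavily desaturated, then flipped vertically (top ↔ bottom).

All colors are more muted and greyish — a global saturation change. The navy pentagon is in the top-left of the first image and the bottom-left of the second — shapes on opposite sides of the horizontal midline have swapped in a mirror flip.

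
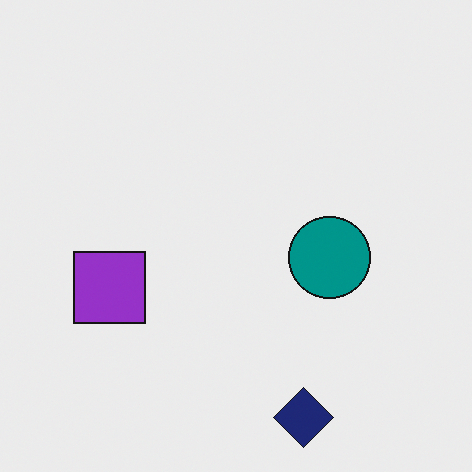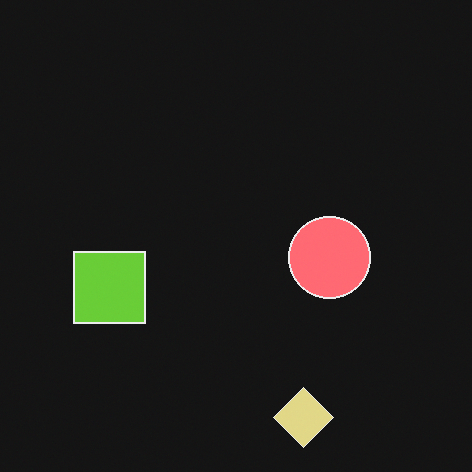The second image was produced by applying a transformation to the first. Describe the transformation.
The second image is the first color-inverted (negative).

The light background has become dark and every shape's color is its complement — a photographic negative.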